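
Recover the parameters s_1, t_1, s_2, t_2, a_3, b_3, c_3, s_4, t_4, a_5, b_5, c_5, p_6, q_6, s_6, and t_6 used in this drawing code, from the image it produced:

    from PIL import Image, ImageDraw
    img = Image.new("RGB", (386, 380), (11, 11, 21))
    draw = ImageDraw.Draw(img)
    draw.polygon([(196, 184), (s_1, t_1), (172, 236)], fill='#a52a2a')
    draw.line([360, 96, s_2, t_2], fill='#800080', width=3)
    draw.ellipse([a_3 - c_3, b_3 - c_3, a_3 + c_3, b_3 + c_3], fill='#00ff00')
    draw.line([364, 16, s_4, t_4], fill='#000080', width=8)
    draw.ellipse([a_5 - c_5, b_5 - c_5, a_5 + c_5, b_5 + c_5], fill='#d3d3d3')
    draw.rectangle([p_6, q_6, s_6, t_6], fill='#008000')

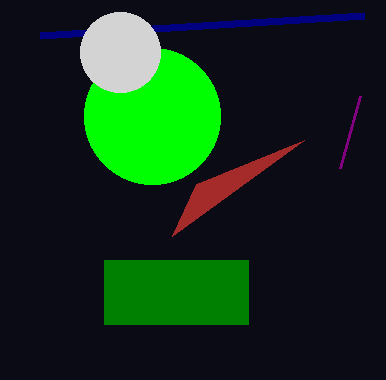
s_1 = 304; t_1 = 140; s_2 = 340; t_2 = 168; a_3 = 152; b_3 = 116; c_3 = 68; s_4 = 40; t_4 = 36; a_5 = 120; b_5 = 52; c_5 = 40; p_6 = 104; q_6 = 260; s_6 = 248; t_6 = 324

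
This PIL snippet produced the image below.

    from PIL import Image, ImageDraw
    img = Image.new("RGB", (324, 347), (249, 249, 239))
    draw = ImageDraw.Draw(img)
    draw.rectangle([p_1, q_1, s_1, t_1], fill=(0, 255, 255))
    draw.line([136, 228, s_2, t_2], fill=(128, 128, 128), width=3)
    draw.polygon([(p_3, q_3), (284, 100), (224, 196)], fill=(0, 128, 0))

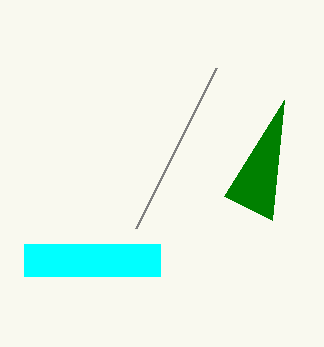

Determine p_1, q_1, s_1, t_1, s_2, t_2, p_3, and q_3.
p_1 = 24, q_1 = 244, s_1 = 160, t_1 = 276, s_2 = 216, t_2 = 68, p_3 = 272, q_3 = 220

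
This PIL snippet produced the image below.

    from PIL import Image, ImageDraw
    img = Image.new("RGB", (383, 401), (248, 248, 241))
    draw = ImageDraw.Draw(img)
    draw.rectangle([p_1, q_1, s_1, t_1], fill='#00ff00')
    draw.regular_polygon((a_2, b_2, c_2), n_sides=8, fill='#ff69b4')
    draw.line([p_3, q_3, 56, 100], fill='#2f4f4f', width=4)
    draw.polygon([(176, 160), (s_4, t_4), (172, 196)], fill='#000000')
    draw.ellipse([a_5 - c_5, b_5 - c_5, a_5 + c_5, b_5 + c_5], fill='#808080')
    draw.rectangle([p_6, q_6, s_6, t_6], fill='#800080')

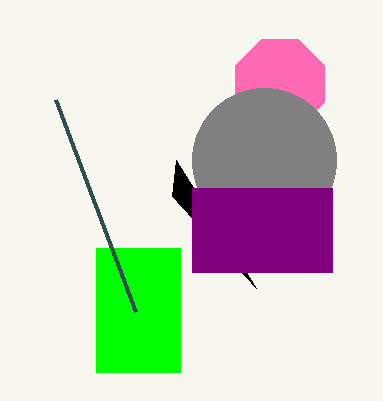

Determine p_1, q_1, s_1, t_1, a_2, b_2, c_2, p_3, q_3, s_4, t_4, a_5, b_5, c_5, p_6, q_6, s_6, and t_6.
p_1 = 96; q_1 = 248; s_1 = 180; t_1 = 372; a_2 = 280; b_2 = 84; c_2 = 48; p_3 = 136; q_3 = 312; s_4 = 256; t_4 = 288; a_5 = 264; b_5 = 160; c_5 = 72; p_6 = 192; q_6 = 188; s_6 = 332; t_6 = 272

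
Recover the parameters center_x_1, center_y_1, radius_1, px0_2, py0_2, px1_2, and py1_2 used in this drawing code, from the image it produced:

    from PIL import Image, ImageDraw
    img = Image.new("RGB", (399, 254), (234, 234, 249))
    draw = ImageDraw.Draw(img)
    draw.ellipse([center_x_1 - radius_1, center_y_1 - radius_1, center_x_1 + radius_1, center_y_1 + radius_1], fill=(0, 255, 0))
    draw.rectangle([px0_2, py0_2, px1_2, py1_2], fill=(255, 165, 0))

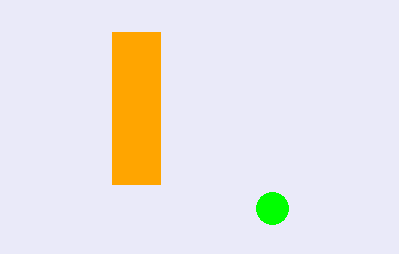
center_x_1 = 272
center_y_1 = 208
radius_1 = 16
px0_2 = 112
py0_2 = 32
px1_2 = 160
py1_2 = 184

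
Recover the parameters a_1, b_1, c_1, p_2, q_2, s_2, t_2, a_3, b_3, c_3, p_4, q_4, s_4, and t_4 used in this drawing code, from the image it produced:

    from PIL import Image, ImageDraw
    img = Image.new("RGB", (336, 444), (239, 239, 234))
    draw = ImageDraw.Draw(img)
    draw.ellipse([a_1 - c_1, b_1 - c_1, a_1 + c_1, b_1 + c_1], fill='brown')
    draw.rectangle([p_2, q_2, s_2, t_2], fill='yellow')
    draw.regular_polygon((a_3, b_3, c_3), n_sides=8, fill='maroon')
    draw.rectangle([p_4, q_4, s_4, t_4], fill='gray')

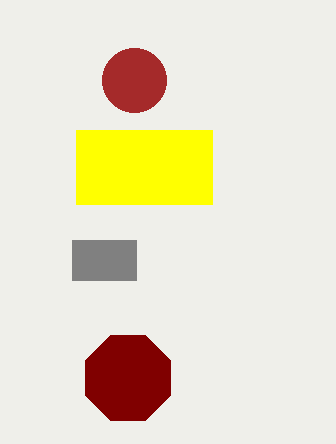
a_1 = 134; b_1 = 80; c_1 = 32; p_2 = 76; q_2 = 130; s_2 = 212; t_2 = 204; a_3 = 128; b_3 = 378; c_3 = 46; p_4 = 72; q_4 = 240; s_4 = 136; t_4 = 280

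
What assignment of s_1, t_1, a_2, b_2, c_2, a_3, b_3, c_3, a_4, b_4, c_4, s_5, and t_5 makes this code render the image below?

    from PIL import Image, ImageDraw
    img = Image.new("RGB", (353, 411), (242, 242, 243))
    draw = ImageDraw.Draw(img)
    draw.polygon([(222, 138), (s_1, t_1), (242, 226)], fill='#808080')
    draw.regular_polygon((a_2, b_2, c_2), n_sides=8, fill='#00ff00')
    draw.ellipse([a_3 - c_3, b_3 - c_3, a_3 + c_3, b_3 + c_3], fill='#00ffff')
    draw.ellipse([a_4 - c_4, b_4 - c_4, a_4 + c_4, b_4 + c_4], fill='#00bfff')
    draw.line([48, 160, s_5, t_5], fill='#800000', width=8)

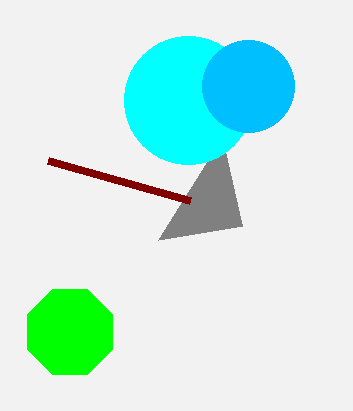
s_1 = 158; t_1 = 240; a_2 = 70; b_2 = 332; c_2 = 46; a_3 = 188; b_3 = 100; c_3 = 64; a_4 = 248; b_4 = 86; c_4 = 46; s_5 = 190; t_5 = 200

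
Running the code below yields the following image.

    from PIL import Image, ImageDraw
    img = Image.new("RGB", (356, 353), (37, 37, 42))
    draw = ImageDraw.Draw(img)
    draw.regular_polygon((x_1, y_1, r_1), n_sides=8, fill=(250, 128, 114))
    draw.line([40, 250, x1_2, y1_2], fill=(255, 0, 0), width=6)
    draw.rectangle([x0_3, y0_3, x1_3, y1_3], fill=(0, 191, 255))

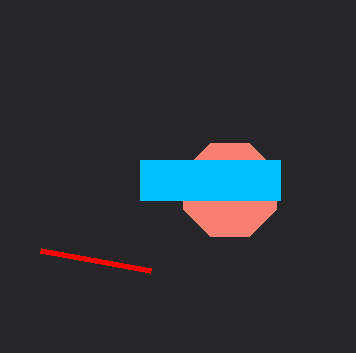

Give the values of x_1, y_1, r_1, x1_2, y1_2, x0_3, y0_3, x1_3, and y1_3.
x_1 = 230, y_1 = 190, r_1 = 50, x1_2 = 150, y1_2 = 270, x0_3 = 140, y0_3 = 160, x1_3 = 280, y1_3 = 200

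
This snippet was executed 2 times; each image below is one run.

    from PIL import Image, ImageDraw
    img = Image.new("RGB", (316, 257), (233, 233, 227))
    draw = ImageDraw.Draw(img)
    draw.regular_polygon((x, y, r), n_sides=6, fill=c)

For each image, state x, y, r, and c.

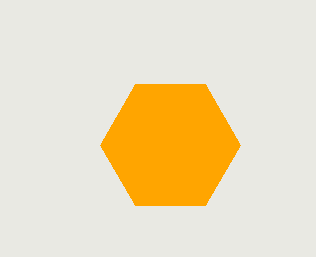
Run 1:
x = 170, y = 145, r = 70, c = 'orange'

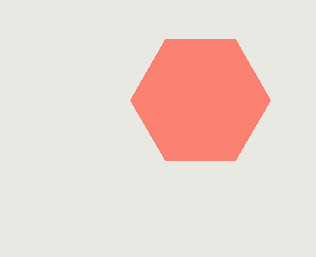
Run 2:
x = 200; y = 100; r = 70; c = 'salmon'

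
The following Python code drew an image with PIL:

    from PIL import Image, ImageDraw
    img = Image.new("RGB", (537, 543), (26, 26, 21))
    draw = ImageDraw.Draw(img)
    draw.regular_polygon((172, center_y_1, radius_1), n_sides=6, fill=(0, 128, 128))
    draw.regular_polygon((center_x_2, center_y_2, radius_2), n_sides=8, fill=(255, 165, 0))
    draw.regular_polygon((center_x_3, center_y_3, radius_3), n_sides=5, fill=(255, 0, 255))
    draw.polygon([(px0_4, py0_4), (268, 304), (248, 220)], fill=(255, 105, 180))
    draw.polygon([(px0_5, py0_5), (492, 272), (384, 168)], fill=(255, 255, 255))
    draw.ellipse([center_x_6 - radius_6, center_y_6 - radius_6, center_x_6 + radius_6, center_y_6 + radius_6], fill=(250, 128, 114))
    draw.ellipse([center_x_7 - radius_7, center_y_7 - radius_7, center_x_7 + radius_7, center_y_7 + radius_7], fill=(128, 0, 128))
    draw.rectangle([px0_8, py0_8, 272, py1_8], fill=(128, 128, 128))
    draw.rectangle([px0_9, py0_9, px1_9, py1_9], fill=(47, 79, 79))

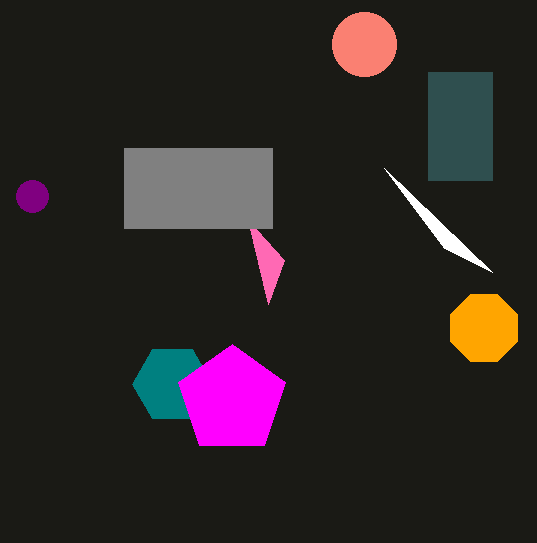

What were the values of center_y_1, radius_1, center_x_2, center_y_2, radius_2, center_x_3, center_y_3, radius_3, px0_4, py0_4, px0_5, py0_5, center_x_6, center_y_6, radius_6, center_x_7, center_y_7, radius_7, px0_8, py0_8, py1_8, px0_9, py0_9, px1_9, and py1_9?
center_y_1 = 384
radius_1 = 40
center_x_2 = 484
center_y_2 = 328
radius_2 = 36
center_x_3 = 232
center_y_3 = 400
radius_3 = 56
px0_4 = 284
py0_4 = 260
px0_5 = 444
py0_5 = 248
center_x_6 = 364
center_y_6 = 44
radius_6 = 32
center_x_7 = 32
center_y_7 = 196
radius_7 = 16
px0_8 = 124
py0_8 = 148
py1_8 = 228
px0_9 = 428
py0_9 = 72
px1_9 = 492
py1_9 = 180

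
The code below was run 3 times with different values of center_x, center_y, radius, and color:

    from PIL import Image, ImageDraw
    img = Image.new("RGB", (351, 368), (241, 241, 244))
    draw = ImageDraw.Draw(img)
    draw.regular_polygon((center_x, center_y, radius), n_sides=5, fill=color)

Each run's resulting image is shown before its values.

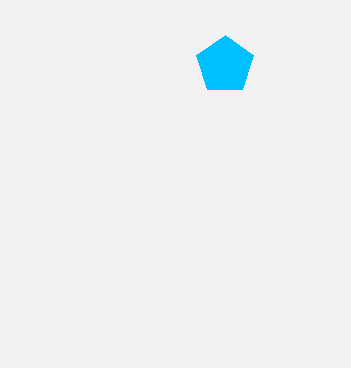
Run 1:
center_x = 225
center_y = 65
radius = 30
color = 'deepskyblue'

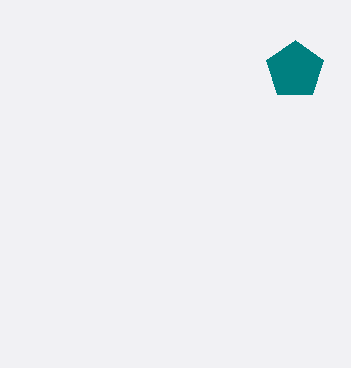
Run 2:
center_x = 295, center_y = 70, radius = 30, color = 'teal'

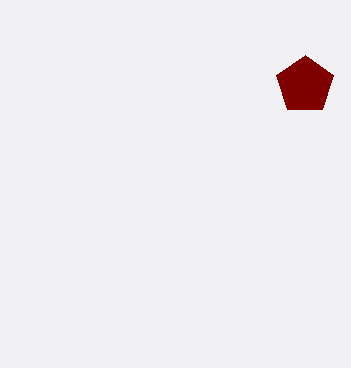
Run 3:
center_x = 305; center_y = 85; radius = 30; color = 'maroon'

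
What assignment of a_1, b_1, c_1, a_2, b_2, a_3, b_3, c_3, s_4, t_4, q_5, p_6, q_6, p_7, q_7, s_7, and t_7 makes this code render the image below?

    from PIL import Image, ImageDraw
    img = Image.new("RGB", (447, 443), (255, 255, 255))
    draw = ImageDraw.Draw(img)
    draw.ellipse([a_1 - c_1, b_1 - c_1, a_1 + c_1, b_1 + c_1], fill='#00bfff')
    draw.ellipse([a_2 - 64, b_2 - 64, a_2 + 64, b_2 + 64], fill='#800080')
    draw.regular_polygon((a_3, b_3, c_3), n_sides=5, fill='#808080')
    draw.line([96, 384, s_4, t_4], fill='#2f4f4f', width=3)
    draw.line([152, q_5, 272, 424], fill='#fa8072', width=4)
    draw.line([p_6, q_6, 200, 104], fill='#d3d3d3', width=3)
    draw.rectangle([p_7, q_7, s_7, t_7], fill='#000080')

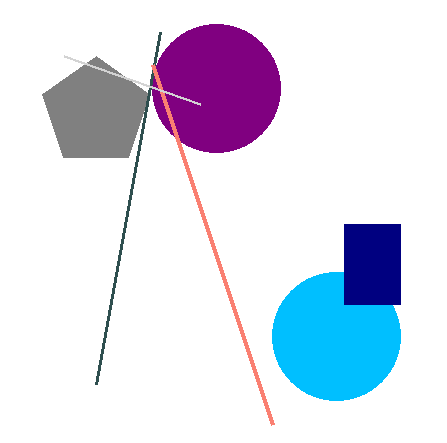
a_1 = 336; b_1 = 336; c_1 = 64; a_2 = 216; b_2 = 88; a_3 = 96; b_3 = 112; c_3 = 56; s_4 = 160; t_4 = 32; q_5 = 64; p_6 = 64; q_6 = 56; p_7 = 344; q_7 = 224; s_7 = 400; t_7 = 304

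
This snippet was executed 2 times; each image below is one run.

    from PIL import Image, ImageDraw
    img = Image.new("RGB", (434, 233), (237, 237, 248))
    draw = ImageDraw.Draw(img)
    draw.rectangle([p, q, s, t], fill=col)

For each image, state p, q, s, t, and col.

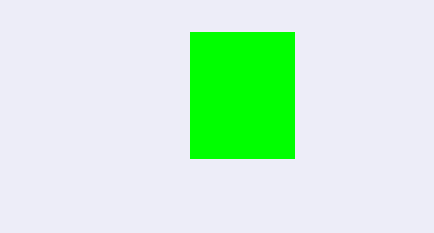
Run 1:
p = 190; q = 32; s = 294; t = 158; col = 'lime'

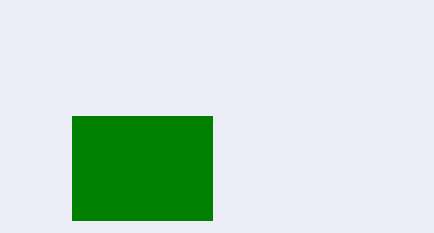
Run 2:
p = 72; q = 116; s = 212; t = 220; col = 'green'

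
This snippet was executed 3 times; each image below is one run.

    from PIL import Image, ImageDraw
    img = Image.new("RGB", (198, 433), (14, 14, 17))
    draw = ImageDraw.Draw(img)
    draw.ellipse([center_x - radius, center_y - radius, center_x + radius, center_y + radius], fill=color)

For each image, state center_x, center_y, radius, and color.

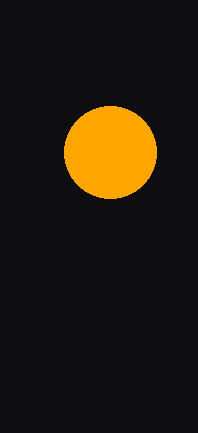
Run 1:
center_x = 110, center_y = 152, radius = 46, color = 'orange'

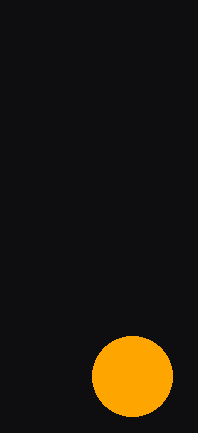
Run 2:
center_x = 132
center_y = 376
radius = 40
color = 'orange'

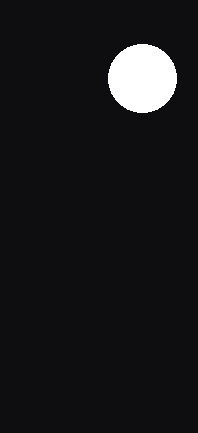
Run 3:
center_x = 142
center_y = 78
radius = 34
color = 'white'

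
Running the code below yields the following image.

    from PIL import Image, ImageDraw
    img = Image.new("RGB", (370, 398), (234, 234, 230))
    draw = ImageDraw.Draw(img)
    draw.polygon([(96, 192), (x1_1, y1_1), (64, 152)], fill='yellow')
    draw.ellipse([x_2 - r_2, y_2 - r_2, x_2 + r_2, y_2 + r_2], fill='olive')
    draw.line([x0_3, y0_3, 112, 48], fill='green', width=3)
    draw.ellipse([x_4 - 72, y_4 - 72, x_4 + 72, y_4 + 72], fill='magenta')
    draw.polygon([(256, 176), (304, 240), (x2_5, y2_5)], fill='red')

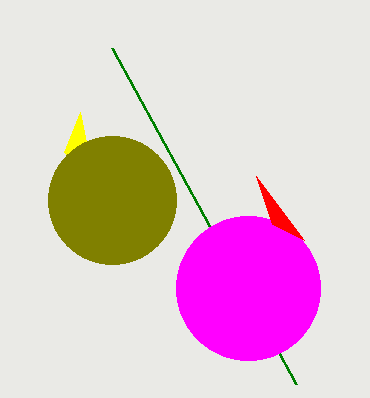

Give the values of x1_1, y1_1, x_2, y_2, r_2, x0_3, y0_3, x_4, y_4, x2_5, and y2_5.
x1_1 = 80
y1_1 = 112
x_2 = 112
y_2 = 200
r_2 = 64
x0_3 = 296
y0_3 = 384
x_4 = 248
y_4 = 288
x2_5 = 272
y2_5 = 224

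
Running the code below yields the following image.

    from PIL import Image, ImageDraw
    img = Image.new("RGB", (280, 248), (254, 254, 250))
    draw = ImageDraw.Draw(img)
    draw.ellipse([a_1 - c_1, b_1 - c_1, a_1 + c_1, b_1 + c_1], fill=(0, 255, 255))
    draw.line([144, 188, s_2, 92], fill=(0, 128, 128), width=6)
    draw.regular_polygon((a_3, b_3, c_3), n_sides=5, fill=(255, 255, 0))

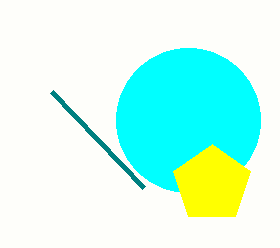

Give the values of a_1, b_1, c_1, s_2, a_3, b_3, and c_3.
a_1 = 188; b_1 = 120; c_1 = 72; s_2 = 52; a_3 = 212; b_3 = 184; c_3 = 40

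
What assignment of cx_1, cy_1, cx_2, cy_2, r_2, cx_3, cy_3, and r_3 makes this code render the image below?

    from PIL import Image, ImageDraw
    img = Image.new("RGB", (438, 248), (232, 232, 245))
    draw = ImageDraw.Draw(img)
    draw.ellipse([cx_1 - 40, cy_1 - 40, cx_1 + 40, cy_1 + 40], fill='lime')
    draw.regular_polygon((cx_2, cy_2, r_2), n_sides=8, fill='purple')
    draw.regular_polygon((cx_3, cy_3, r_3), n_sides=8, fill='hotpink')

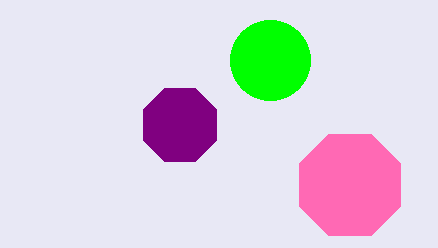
cx_1 = 270
cy_1 = 60
cx_2 = 180
cy_2 = 125
r_2 = 40
cx_3 = 350
cy_3 = 185
r_3 = 55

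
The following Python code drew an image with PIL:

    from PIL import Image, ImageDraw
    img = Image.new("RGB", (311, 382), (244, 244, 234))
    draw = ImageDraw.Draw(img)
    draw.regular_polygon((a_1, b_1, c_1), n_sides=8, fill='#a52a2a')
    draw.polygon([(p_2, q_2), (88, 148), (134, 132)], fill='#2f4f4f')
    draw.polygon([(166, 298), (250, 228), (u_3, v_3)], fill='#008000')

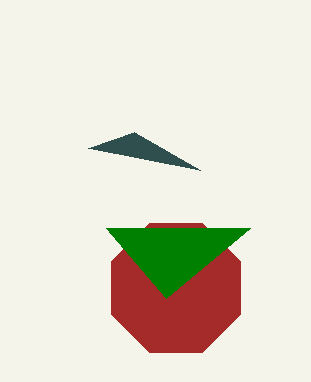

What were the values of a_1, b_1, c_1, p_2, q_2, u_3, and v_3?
a_1 = 176
b_1 = 288
c_1 = 70
p_2 = 200
q_2 = 170
u_3 = 106
v_3 = 228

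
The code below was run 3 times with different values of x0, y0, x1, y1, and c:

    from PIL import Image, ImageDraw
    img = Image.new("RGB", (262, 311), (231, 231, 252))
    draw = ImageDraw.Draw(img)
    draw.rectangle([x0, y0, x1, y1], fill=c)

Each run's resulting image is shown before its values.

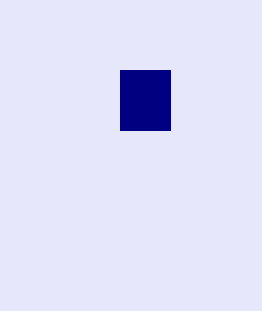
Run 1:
x0 = 120, y0 = 70, x1 = 170, y1 = 130, c = 'navy'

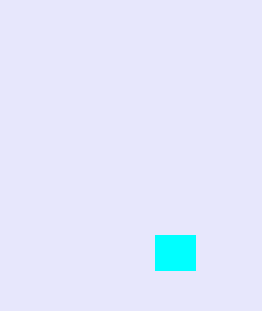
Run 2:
x0 = 155, y0 = 235, x1 = 195, y1 = 270, c = 'cyan'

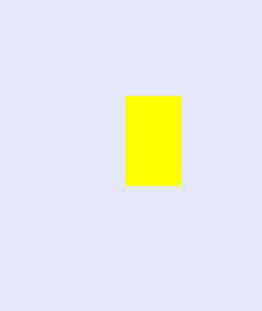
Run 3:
x0 = 125; y0 = 95; x1 = 180; y1 = 185; c = 'yellow'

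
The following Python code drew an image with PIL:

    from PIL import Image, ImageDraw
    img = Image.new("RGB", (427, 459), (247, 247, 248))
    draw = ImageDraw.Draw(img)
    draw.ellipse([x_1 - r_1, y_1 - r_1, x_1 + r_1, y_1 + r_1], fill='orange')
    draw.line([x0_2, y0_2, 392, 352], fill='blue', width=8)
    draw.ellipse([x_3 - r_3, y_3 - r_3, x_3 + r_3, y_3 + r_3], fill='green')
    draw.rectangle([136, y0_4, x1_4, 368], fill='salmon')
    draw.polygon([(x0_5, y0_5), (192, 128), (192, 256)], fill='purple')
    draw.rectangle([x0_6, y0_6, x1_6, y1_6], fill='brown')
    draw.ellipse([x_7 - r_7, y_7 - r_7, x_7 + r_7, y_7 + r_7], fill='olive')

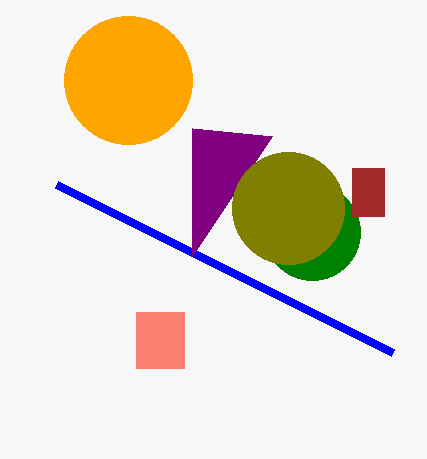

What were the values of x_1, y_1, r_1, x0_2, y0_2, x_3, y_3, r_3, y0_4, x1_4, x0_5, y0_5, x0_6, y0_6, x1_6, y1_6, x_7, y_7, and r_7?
x_1 = 128, y_1 = 80, r_1 = 64, x0_2 = 56, y0_2 = 184, x_3 = 312, y_3 = 232, r_3 = 48, y0_4 = 312, x1_4 = 184, x0_5 = 272, y0_5 = 136, x0_6 = 352, y0_6 = 168, x1_6 = 384, y1_6 = 216, x_7 = 288, y_7 = 208, r_7 = 56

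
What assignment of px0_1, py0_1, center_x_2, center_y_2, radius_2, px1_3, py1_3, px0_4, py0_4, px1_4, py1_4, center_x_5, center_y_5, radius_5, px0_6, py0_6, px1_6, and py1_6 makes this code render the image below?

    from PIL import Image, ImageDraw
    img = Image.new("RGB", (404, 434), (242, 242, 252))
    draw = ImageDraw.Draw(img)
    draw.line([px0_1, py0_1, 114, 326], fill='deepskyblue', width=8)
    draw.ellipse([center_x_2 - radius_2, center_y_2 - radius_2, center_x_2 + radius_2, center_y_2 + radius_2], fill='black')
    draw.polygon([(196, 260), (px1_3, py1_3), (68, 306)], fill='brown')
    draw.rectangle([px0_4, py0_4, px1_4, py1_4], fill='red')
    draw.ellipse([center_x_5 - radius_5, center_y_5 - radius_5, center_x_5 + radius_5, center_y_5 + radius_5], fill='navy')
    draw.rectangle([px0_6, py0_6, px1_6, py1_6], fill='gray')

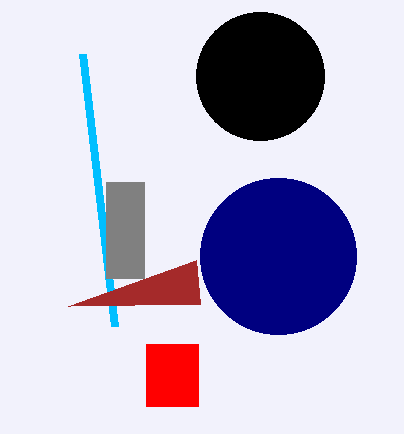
px0_1 = 82; py0_1 = 54; center_x_2 = 260; center_y_2 = 76; radius_2 = 64; px1_3 = 200; py1_3 = 304; px0_4 = 146; py0_4 = 344; px1_4 = 198; py1_4 = 406; center_x_5 = 278; center_y_5 = 256; radius_5 = 78; px0_6 = 106; py0_6 = 182; px1_6 = 144; py1_6 = 278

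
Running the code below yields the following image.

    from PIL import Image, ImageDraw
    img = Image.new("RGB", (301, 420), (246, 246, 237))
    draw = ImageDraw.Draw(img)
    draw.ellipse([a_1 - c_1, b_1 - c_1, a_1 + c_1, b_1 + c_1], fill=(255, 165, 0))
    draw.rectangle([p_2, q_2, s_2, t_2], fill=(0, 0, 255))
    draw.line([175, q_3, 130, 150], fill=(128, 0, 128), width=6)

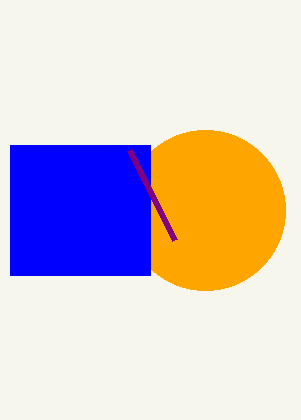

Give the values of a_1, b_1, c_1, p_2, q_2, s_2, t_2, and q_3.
a_1 = 205, b_1 = 210, c_1 = 80, p_2 = 10, q_2 = 145, s_2 = 150, t_2 = 275, q_3 = 240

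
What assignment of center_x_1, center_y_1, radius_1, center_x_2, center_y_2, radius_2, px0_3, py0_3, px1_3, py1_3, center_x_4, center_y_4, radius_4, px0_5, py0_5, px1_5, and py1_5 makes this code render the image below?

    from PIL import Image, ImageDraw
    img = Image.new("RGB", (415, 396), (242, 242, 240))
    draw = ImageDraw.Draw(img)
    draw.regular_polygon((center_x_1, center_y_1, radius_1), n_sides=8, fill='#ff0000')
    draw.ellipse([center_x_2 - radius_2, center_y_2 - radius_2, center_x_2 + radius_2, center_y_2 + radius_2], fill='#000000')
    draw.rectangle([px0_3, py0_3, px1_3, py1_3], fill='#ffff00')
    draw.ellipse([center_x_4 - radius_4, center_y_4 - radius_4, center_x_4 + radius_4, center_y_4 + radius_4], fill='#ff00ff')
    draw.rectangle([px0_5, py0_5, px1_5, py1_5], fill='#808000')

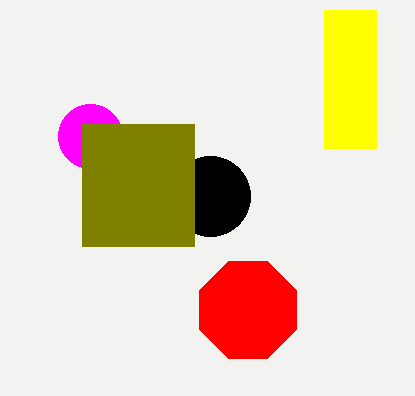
center_x_1 = 248; center_y_1 = 310; radius_1 = 52; center_x_2 = 210; center_y_2 = 196; radius_2 = 40; px0_3 = 324; py0_3 = 10; px1_3 = 376; py1_3 = 148; center_x_4 = 90; center_y_4 = 136; radius_4 = 32; px0_5 = 82; py0_5 = 124; px1_5 = 194; py1_5 = 246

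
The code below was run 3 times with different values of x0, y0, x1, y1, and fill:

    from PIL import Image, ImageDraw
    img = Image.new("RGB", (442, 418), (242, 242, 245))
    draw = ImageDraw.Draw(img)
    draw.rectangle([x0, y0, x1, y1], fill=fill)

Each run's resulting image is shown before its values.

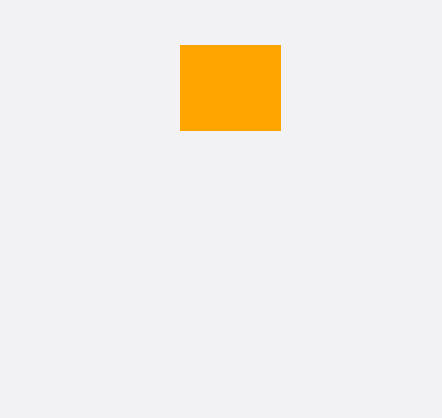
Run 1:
x0 = 180, y0 = 45, x1 = 280, y1 = 130, fill = 'orange'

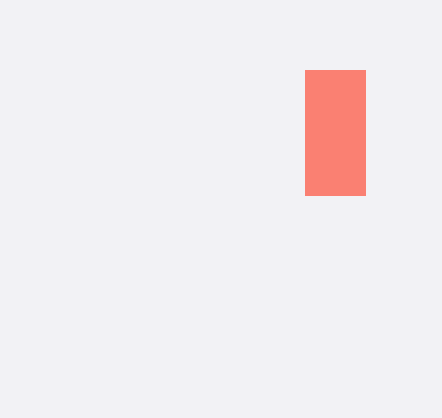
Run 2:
x0 = 305, y0 = 70, x1 = 365, y1 = 195, fill = 'salmon'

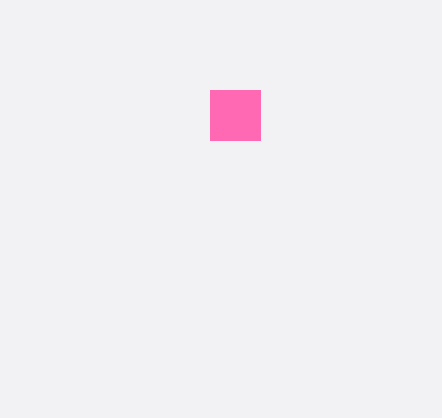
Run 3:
x0 = 210; y0 = 90; x1 = 260; y1 = 140; fill = 'hotpink'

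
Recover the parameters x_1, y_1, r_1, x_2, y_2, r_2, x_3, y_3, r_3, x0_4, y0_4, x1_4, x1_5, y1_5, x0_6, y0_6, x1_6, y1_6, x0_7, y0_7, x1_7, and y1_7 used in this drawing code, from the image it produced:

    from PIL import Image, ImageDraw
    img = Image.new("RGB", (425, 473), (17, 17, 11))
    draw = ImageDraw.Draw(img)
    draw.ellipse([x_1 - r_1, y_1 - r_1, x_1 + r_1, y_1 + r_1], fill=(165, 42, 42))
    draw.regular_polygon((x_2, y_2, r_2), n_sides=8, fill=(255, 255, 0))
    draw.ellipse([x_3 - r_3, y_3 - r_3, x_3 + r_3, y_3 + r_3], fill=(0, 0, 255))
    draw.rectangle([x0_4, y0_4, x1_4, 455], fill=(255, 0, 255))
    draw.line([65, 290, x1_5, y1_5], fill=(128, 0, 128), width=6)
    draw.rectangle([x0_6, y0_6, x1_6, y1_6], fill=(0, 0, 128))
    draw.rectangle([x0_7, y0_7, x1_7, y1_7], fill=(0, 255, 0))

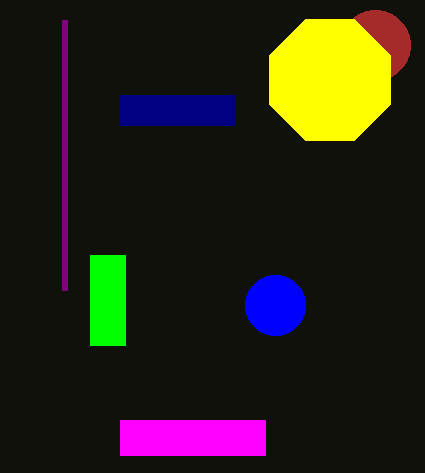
x_1 = 375; y_1 = 45; r_1 = 35; x_2 = 330; y_2 = 80; r_2 = 65; x_3 = 275; y_3 = 305; r_3 = 30; x0_4 = 120; y0_4 = 420; x1_4 = 265; x1_5 = 65; y1_5 = 20; x0_6 = 120; y0_6 = 95; x1_6 = 235; y1_6 = 125; x0_7 = 90; y0_7 = 255; x1_7 = 125; y1_7 = 345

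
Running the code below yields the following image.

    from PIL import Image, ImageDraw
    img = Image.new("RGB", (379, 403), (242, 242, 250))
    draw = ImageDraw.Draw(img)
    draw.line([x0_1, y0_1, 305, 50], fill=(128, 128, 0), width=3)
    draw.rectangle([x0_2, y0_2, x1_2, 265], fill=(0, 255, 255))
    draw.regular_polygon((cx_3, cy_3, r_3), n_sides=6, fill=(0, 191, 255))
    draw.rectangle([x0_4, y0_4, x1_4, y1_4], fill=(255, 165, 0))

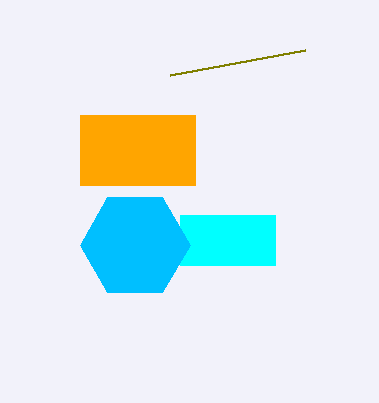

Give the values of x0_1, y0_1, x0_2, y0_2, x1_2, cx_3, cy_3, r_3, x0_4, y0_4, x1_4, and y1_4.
x0_1 = 170; y0_1 = 75; x0_2 = 180; y0_2 = 215; x1_2 = 275; cx_3 = 135; cy_3 = 245; r_3 = 55; x0_4 = 80; y0_4 = 115; x1_4 = 195; y1_4 = 185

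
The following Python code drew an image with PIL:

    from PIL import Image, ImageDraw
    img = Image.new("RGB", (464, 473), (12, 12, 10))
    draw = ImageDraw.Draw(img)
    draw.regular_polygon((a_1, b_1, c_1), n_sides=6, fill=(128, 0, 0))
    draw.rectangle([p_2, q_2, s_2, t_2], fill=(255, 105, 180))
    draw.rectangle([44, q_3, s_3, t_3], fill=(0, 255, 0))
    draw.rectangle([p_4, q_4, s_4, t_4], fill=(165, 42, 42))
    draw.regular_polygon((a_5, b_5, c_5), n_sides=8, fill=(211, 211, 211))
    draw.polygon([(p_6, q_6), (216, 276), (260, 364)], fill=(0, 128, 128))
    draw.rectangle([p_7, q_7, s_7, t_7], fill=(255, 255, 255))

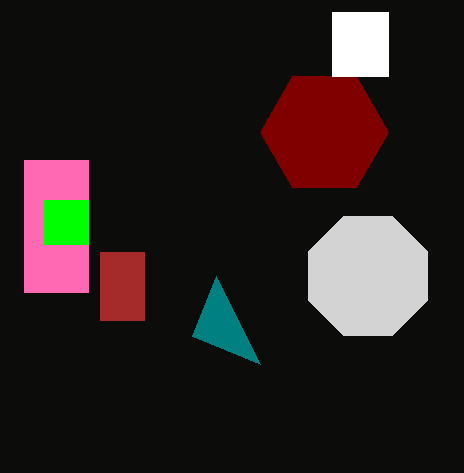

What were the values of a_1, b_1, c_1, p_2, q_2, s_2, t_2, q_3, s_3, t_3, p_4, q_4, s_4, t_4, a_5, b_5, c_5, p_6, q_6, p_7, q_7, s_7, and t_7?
a_1 = 324; b_1 = 132; c_1 = 64; p_2 = 24; q_2 = 160; s_2 = 88; t_2 = 292; q_3 = 200; s_3 = 88; t_3 = 244; p_4 = 100; q_4 = 252; s_4 = 144; t_4 = 320; a_5 = 368; b_5 = 276; c_5 = 64; p_6 = 192; q_6 = 336; p_7 = 332; q_7 = 12; s_7 = 388; t_7 = 76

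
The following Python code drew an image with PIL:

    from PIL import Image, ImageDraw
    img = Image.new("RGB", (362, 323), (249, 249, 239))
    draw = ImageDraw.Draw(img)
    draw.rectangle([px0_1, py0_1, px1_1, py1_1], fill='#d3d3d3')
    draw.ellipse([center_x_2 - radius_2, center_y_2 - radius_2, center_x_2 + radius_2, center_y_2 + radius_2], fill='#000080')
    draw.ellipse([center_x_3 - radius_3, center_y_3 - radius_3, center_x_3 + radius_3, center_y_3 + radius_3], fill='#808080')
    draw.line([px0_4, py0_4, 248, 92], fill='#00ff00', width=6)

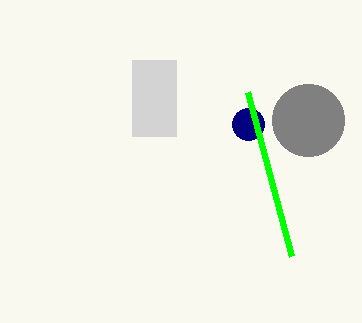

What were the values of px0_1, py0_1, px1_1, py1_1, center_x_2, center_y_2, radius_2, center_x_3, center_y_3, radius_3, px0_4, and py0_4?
px0_1 = 132, py0_1 = 60, px1_1 = 176, py1_1 = 136, center_x_2 = 248, center_y_2 = 124, radius_2 = 16, center_x_3 = 308, center_y_3 = 120, radius_3 = 36, px0_4 = 292, py0_4 = 256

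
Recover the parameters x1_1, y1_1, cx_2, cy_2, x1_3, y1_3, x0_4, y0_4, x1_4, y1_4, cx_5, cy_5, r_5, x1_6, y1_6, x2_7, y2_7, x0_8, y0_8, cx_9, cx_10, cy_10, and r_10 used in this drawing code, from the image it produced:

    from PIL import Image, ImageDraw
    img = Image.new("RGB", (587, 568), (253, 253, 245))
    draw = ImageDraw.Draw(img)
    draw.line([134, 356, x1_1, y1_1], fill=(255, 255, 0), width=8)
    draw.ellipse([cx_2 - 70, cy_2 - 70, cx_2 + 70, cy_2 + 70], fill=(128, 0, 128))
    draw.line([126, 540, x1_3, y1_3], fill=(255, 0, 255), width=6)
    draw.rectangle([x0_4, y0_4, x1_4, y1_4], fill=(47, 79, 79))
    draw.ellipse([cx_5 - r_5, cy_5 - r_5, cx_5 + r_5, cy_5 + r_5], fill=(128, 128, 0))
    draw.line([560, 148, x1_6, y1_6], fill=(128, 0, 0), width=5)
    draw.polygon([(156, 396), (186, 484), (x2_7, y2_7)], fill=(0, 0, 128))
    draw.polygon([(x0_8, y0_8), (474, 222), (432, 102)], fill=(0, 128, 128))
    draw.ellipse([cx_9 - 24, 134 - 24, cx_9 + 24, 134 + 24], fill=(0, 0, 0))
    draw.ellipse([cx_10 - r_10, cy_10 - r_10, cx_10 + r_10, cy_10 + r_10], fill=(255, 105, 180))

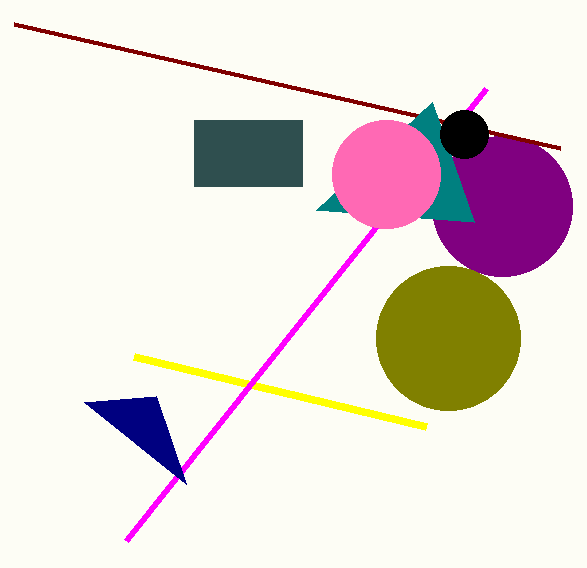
x1_1 = 426
y1_1 = 426
cx_2 = 502
cy_2 = 206
x1_3 = 486
y1_3 = 88
x0_4 = 194
y0_4 = 120
x1_4 = 302
y1_4 = 186
cx_5 = 448
cy_5 = 338
r_5 = 72
x1_6 = 14
y1_6 = 24
x2_7 = 84
y2_7 = 402
x0_8 = 316
y0_8 = 210
cx_9 = 464
cx_10 = 386
cy_10 = 174
r_10 = 54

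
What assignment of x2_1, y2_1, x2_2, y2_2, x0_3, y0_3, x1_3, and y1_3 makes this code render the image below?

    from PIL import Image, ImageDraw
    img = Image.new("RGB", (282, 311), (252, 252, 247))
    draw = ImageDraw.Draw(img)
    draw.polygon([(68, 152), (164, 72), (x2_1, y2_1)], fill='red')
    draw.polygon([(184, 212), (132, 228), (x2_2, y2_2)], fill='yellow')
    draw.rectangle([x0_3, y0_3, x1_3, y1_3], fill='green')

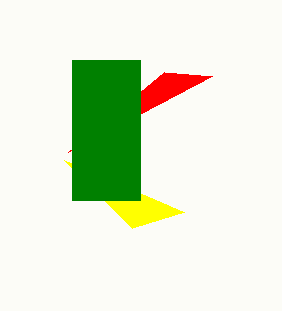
x2_1 = 212, y2_1 = 76, x2_2 = 64, y2_2 = 160, x0_3 = 72, y0_3 = 60, x1_3 = 140, y1_3 = 200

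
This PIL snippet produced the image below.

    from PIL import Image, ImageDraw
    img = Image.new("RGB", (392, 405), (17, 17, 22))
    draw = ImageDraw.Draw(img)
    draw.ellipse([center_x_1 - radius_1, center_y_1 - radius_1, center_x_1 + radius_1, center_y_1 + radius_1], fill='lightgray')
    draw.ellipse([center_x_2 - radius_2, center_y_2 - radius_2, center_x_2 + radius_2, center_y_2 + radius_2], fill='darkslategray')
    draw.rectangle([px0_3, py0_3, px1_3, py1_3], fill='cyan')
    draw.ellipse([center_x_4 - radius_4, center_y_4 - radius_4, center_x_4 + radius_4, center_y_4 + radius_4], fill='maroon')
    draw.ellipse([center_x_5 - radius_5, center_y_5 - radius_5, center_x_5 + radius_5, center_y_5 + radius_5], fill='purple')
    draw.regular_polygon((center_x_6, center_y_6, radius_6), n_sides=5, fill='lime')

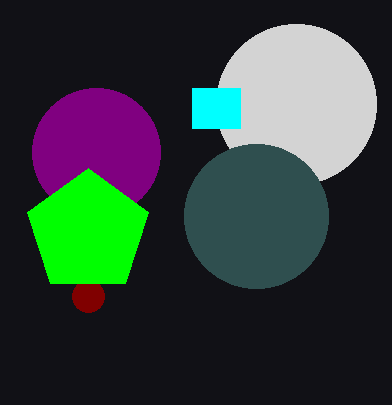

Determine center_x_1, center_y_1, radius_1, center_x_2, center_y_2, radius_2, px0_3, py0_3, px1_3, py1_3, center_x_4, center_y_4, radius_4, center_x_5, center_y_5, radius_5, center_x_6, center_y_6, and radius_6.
center_x_1 = 296; center_y_1 = 104; radius_1 = 80; center_x_2 = 256; center_y_2 = 216; radius_2 = 72; px0_3 = 192; py0_3 = 88; px1_3 = 240; py1_3 = 128; center_x_4 = 88; center_y_4 = 296; radius_4 = 16; center_x_5 = 96; center_y_5 = 152; radius_5 = 64; center_x_6 = 88; center_y_6 = 232; radius_6 = 64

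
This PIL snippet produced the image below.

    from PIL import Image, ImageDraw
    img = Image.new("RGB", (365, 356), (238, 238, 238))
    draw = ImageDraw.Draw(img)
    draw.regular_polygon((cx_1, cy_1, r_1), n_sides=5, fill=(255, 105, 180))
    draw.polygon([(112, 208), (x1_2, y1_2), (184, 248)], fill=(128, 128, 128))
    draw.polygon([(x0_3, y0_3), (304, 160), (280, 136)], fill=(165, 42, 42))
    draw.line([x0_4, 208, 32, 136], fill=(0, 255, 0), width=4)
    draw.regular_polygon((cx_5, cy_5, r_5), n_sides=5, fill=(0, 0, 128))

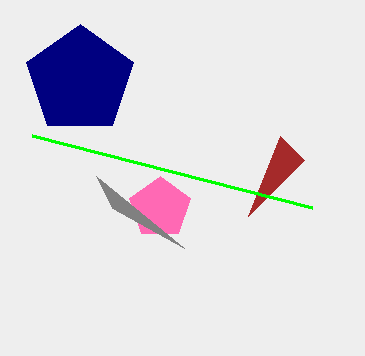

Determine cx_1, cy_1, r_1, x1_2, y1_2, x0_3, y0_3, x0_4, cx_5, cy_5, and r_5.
cx_1 = 160; cy_1 = 208; r_1 = 32; x1_2 = 96; y1_2 = 176; x0_3 = 248; y0_3 = 216; x0_4 = 312; cx_5 = 80; cy_5 = 80; r_5 = 56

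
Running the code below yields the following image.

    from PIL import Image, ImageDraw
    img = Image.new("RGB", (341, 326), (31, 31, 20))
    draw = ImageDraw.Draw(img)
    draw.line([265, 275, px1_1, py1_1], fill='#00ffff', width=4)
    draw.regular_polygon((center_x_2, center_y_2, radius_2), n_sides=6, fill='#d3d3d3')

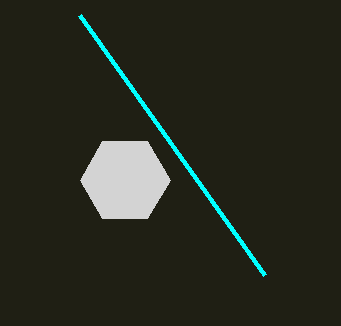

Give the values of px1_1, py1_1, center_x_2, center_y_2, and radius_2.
px1_1 = 80, py1_1 = 15, center_x_2 = 125, center_y_2 = 180, radius_2 = 45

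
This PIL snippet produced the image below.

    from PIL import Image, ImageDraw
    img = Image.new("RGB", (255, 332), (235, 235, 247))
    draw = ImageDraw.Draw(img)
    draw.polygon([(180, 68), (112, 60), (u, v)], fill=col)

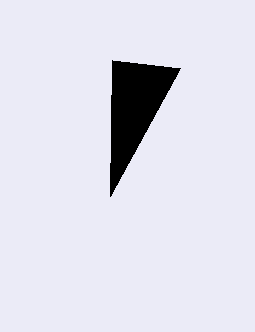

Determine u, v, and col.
u = 110, v = 196, col = 'black'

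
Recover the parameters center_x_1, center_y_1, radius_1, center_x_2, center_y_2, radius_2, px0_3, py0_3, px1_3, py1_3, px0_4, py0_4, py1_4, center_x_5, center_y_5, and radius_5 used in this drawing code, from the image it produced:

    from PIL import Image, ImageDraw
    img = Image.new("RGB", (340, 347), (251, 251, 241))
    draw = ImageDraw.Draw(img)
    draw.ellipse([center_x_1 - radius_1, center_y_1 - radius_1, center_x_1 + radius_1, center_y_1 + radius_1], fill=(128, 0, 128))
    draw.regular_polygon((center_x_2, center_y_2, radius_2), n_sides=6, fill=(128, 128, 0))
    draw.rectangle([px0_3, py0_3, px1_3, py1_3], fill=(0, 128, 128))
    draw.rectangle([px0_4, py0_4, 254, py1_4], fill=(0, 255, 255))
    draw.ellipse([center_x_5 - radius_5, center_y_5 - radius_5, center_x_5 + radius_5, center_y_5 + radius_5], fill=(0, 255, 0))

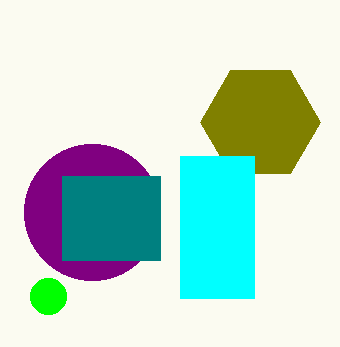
center_x_1 = 92; center_y_1 = 212; radius_1 = 68; center_x_2 = 260; center_y_2 = 122; radius_2 = 60; px0_3 = 62; py0_3 = 176; px1_3 = 160; py1_3 = 260; px0_4 = 180; py0_4 = 156; py1_4 = 298; center_x_5 = 48; center_y_5 = 296; radius_5 = 18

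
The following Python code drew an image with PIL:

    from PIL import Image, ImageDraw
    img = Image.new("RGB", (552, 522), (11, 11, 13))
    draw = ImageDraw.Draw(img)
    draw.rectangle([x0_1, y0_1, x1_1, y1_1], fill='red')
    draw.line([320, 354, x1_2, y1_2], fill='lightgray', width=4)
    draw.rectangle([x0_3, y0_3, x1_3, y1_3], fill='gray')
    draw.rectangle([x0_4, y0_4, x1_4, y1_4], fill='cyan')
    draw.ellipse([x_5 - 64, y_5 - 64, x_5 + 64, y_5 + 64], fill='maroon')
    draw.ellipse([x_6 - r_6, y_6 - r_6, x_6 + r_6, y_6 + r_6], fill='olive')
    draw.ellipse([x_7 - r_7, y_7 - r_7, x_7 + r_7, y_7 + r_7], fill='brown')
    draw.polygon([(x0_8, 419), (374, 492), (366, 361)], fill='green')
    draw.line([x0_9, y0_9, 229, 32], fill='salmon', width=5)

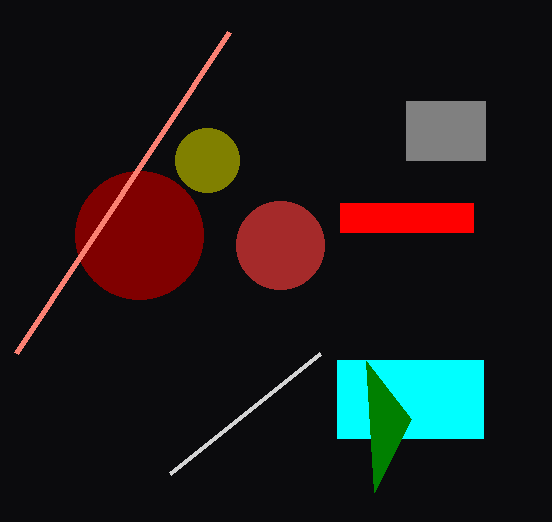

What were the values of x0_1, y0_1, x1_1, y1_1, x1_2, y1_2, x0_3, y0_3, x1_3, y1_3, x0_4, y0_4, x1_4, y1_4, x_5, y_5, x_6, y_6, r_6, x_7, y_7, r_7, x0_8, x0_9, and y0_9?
x0_1 = 340; y0_1 = 203; x1_1 = 473; y1_1 = 232; x1_2 = 170; y1_2 = 474; x0_3 = 406; y0_3 = 101; x1_3 = 485; y1_3 = 160; x0_4 = 337; y0_4 = 360; x1_4 = 483; y1_4 = 438; x_5 = 139; y_5 = 235; x_6 = 207; y_6 = 160; r_6 = 32; x_7 = 280; y_7 = 245; r_7 = 44; x0_8 = 411; x0_9 = 16; y0_9 = 353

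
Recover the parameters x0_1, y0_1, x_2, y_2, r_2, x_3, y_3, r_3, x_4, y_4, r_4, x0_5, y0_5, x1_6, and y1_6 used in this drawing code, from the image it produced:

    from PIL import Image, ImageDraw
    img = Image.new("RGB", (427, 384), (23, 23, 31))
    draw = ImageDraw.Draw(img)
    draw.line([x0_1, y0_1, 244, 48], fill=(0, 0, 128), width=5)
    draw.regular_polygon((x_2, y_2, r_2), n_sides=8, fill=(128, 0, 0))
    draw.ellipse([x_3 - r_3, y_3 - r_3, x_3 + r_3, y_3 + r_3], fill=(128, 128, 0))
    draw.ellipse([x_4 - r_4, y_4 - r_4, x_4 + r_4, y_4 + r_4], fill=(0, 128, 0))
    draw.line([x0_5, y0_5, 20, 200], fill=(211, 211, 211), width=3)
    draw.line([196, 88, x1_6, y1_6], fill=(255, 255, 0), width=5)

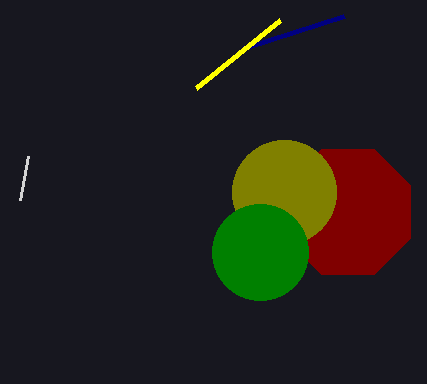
x0_1 = 344; y0_1 = 16; x_2 = 348; y_2 = 212; r_2 = 68; x_3 = 284; y_3 = 192; r_3 = 52; x_4 = 260; y_4 = 252; r_4 = 48; x0_5 = 28; y0_5 = 156; x1_6 = 280; y1_6 = 20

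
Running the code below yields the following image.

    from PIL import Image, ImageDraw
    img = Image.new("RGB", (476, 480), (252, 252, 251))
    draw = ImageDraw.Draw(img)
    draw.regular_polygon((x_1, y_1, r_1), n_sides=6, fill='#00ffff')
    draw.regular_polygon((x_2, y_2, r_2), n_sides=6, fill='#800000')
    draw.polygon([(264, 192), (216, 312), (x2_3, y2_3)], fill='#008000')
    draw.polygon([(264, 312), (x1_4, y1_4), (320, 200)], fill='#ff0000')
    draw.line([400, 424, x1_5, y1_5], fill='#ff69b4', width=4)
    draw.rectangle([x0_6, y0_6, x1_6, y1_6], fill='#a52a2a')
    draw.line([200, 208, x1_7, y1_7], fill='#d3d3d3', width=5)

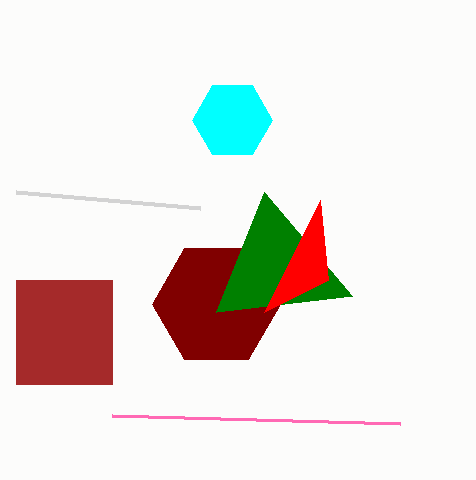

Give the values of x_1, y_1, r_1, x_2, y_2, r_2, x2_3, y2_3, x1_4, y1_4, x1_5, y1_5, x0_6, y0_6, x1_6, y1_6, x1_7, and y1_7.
x_1 = 232; y_1 = 120; r_1 = 40; x_2 = 216; y_2 = 304; r_2 = 64; x2_3 = 352; y2_3 = 296; x1_4 = 328; y1_4 = 280; x1_5 = 112; y1_5 = 416; x0_6 = 16; y0_6 = 280; x1_6 = 112; y1_6 = 384; x1_7 = 16; y1_7 = 192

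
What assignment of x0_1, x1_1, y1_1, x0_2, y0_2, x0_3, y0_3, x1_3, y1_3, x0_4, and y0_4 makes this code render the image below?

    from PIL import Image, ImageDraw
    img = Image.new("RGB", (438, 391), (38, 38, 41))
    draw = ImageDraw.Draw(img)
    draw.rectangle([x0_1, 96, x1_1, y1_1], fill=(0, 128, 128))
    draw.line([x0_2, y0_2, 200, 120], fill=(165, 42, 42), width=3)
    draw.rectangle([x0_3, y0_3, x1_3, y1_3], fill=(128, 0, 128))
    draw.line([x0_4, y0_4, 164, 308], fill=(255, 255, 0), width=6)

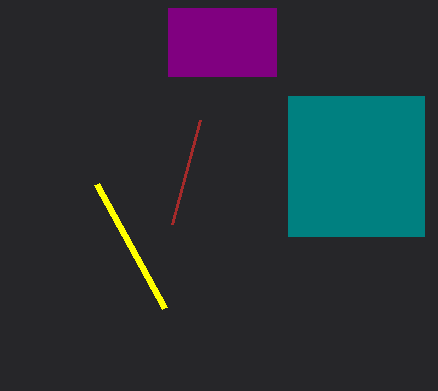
x0_1 = 288
x1_1 = 424
y1_1 = 236
x0_2 = 172
y0_2 = 224
x0_3 = 168
y0_3 = 8
x1_3 = 276
y1_3 = 76
x0_4 = 96
y0_4 = 184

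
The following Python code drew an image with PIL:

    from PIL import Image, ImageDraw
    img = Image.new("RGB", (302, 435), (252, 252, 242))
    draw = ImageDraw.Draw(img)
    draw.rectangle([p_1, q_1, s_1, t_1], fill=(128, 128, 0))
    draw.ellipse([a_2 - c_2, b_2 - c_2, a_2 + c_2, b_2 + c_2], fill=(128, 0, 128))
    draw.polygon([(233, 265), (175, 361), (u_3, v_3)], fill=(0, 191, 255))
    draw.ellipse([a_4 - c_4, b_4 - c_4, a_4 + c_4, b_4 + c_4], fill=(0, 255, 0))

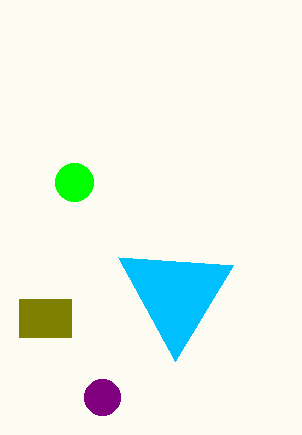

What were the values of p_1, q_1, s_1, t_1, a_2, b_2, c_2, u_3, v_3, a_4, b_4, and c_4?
p_1 = 19
q_1 = 299
s_1 = 71
t_1 = 337
a_2 = 102
b_2 = 397
c_2 = 18
u_3 = 118
v_3 = 257
a_4 = 74
b_4 = 182
c_4 = 19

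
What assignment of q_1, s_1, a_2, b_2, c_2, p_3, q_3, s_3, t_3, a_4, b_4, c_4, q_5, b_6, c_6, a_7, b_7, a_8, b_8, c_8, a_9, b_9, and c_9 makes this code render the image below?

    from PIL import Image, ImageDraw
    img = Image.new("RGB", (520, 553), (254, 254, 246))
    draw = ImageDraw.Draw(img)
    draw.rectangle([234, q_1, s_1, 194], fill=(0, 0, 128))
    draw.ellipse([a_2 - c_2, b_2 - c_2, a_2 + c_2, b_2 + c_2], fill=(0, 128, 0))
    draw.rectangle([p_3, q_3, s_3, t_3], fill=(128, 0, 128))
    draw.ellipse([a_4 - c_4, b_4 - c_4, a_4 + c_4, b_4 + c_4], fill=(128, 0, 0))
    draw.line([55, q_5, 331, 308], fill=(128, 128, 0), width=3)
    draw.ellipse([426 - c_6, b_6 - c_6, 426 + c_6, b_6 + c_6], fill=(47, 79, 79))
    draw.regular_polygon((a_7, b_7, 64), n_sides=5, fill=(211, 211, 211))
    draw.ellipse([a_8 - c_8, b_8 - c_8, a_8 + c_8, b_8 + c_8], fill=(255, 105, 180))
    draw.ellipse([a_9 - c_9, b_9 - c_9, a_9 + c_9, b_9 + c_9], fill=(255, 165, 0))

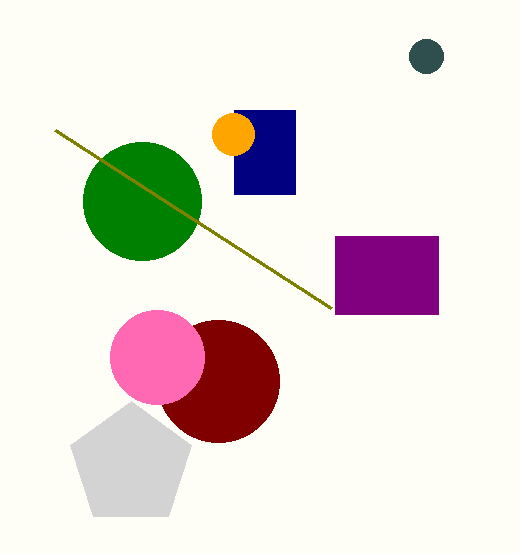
q_1 = 110; s_1 = 295; a_2 = 142; b_2 = 201; c_2 = 59; p_3 = 335; q_3 = 236; s_3 = 438; t_3 = 314; a_4 = 218; b_4 = 381; c_4 = 61; q_5 = 130; b_6 = 56; c_6 = 17; a_7 = 131; b_7 = 465; a_8 = 157; b_8 = 357; c_8 = 47; a_9 = 233; b_9 = 134; c_9 = 21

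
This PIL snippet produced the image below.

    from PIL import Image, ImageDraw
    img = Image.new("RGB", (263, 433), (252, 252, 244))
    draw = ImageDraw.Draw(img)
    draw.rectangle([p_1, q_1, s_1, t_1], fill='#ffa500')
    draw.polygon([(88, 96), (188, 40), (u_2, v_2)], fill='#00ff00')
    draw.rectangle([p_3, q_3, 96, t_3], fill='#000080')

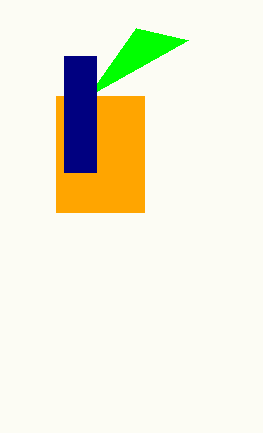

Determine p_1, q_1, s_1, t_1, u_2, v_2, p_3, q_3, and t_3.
p_1 = 56; q_1 = 96; s_1 = 144; t_1 = 212; u_2 = 136; v_2 = 28; p_3 = 64; q_3 = 56; t_3 = 172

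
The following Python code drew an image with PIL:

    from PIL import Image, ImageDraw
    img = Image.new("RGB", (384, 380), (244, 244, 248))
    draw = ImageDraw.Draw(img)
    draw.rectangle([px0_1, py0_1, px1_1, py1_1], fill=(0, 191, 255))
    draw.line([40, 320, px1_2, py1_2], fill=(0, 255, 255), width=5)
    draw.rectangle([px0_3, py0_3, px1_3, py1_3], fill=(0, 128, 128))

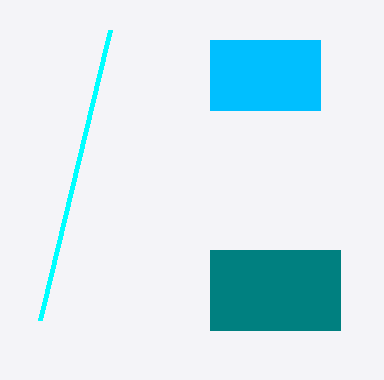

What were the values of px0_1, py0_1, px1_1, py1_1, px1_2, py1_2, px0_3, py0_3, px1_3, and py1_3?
px0_1 = 210
py0_1 = 40
px1_1 = 320
py1_1 = 110
px1_2 = 110
py1_2 = 30
px0_3 = 210
py0_3 = 250
px1_3 = 340
py1_3 = 330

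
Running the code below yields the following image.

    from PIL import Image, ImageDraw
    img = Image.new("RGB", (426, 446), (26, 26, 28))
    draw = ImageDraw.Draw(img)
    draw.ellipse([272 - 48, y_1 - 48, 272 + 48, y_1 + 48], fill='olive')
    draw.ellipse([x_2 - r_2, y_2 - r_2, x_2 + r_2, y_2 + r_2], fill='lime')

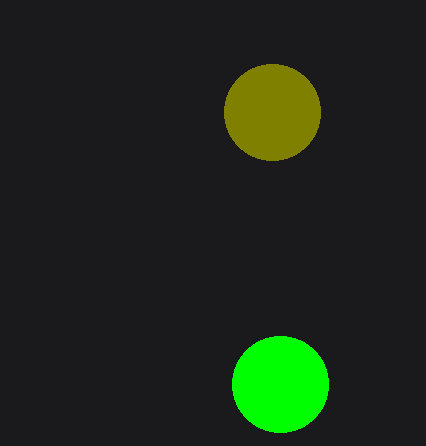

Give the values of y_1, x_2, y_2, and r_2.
y_1 = 112; x_2 = 280; y_2 = 384; r_2 = 48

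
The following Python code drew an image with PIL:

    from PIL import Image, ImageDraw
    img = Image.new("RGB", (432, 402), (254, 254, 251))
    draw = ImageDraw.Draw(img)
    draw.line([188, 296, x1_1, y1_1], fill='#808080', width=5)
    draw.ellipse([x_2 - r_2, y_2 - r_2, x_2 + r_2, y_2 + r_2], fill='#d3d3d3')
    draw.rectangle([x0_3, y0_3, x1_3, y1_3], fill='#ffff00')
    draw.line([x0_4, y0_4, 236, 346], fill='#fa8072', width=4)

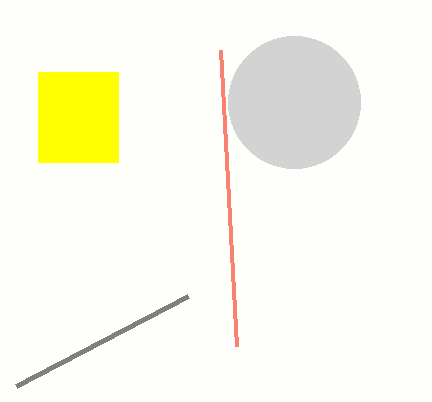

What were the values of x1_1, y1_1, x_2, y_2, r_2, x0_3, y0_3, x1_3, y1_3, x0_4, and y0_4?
x1_1 = 16; y1_1 = 386; x_2 = 294; y_2 = 102; r_2 = 66; x0_3 = 38; y0_3 = 72; x1_3 = 118; y1_3 = 162; x0_4 = 220; y0_4 = 50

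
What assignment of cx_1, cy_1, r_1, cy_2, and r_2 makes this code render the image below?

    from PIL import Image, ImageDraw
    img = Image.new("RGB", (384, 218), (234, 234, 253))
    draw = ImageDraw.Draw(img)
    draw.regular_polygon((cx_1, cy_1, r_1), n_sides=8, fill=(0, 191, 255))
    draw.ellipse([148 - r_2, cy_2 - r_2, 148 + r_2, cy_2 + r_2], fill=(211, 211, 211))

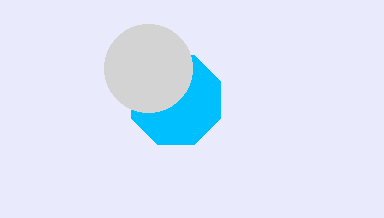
cx_1 = 176, cy_1 = 100, r_1 = 48, cy_2 = 68, r_2 = 44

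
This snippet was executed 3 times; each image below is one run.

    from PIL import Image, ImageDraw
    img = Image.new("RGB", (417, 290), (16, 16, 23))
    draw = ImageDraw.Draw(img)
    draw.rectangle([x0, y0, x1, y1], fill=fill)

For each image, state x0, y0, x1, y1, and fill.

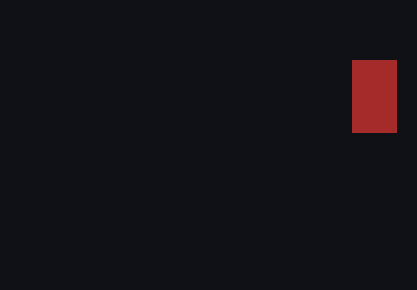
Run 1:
x0 = 352
y0 = 60
x1 = 396
y1 = 132
fill = 'brown'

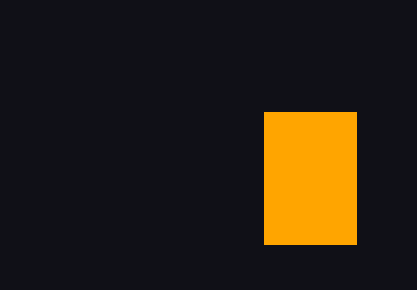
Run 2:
x0 = 264, y0 = 112, x1 = 356, y1 = 244, fill = 'orange'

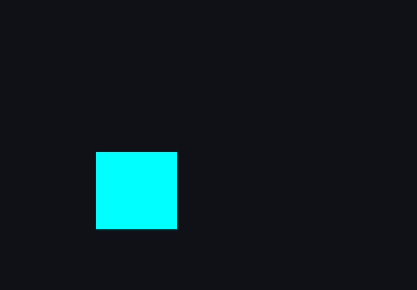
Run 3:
x0 = 96; y0 = 152; x1 = 176; y1 = 228; fill = 'cyan'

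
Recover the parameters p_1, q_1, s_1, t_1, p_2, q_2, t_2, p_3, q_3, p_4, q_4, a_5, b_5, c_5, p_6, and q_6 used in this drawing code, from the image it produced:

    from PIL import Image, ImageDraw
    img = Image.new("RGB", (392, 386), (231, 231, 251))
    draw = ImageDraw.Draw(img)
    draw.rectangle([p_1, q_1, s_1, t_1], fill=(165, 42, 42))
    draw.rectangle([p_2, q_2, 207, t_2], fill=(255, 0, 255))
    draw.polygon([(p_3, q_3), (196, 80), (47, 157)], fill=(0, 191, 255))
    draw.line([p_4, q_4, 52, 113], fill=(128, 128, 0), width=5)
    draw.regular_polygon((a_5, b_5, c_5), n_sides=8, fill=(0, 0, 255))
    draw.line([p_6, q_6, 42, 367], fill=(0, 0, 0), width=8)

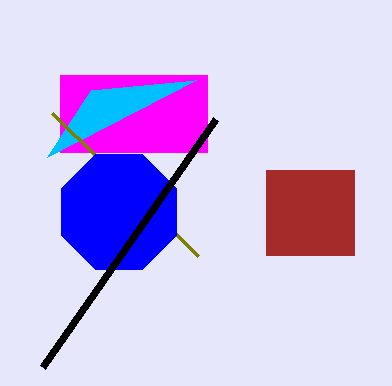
p_1 = 266, q_1 = 170, s_1 = 354, t_1 = 255, p_2 = 60, q_2 = 75, t_2 = 152, p_3 = 91, q_3 = 90, p_4 = 198, q_4 = 256, a_5 = 119, b_5 = 212, c_5 = 62, p_6 = 215, q_6 = 119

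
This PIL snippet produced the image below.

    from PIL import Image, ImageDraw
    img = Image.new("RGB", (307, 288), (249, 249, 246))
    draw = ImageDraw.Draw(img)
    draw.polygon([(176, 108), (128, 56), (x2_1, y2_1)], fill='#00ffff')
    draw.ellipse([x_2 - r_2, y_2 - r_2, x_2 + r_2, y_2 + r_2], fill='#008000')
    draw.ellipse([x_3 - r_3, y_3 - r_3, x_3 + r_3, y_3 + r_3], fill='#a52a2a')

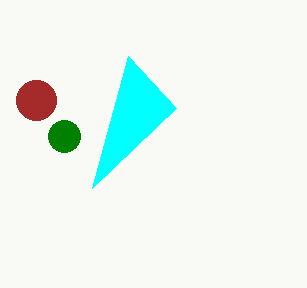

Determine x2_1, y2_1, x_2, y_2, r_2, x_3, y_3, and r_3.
x2_1 = 92, y2_1 = 188, x_2 = 64, y_2 = 136, r_2 = 16, x_3 = 36, y_3 = 100, r_3 = 20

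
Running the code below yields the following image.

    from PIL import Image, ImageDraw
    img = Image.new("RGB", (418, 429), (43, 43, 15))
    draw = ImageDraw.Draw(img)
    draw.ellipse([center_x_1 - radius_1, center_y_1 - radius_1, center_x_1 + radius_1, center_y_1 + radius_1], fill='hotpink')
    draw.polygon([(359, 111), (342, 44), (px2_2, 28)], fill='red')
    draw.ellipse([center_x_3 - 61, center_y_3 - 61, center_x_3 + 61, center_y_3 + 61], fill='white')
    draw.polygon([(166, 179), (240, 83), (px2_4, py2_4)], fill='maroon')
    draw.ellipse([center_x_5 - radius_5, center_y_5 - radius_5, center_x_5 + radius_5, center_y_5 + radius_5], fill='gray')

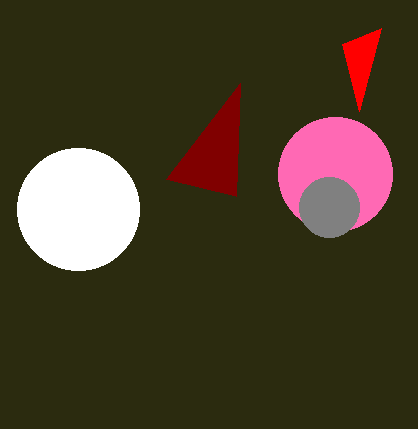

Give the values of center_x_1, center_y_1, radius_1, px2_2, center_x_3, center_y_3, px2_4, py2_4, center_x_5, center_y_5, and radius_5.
center_x_1 = 335, center_y_1 = 174, radius_1 = 57, px2_2 = 381, center_x_3 = 78, center_y_3 = 209, px2_4 = 236, py2_4 = 196, center_x_5 = 329, center_y_5 = 207, radius_5 = 30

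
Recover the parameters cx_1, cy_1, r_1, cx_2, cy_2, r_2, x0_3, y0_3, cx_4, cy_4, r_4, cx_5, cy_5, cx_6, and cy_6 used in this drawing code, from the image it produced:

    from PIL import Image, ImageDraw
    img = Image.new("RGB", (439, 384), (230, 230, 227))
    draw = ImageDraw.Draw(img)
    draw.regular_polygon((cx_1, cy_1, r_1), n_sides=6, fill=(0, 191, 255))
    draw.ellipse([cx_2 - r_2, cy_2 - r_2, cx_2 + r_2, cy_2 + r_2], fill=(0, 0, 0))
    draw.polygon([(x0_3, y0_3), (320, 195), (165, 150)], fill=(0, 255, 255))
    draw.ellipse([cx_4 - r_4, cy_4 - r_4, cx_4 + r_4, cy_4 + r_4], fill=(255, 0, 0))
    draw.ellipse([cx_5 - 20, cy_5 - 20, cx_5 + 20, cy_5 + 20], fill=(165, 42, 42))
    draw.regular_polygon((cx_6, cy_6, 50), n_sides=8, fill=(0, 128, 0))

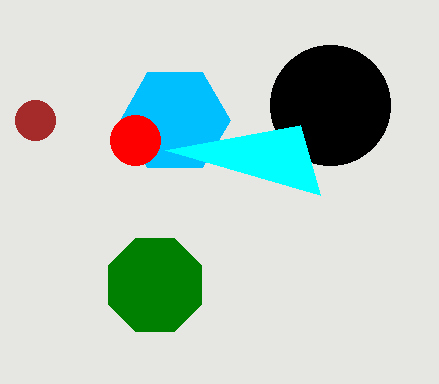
cx_1 = 175; cy_1 = 120; r_1 = 55; cx_2 = 330; cy_2 = 105; r_2 = 60; x0_3 = 300; y0_3 = 125; cx_4 = 135; cy_4 = 140; r_4 = 25; cx_5 = 35; cy_5 = 120; cx_6 = 155; cy_6 = 285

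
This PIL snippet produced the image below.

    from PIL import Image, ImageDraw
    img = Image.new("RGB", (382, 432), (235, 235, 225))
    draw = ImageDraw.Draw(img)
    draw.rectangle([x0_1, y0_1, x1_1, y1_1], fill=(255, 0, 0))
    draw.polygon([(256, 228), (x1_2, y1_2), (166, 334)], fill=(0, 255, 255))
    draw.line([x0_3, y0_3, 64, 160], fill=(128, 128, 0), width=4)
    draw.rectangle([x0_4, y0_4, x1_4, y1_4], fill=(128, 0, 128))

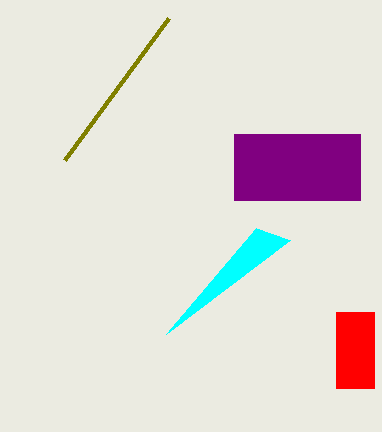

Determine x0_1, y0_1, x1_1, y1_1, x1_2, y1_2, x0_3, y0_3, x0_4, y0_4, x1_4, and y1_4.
x0_1 = 336; y0_1 = 312; x1_1 = 374; y1_1 = 388; x1_2 = 290; y1_2 = 240; x0_3 = 168; y0_3 = 18; x0_4 = 234; y0_4 = 134; x1_4 = 360; y1_4 = 200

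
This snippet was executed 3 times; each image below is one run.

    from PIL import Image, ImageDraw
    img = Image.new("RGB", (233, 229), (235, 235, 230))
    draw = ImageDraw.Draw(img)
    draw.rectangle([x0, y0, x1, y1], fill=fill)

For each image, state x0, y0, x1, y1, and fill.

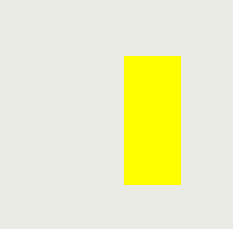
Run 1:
x0 = 124, y0 = 56, x1 = 180, y1 = 184, fill = 'yellow'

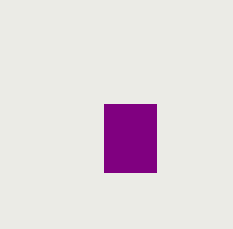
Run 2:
x0 = 104
y0 = 104
x1 = 156
y1 = 172
fill = 'purple'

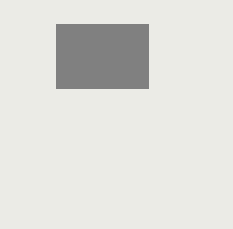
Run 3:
x0 = 56, y0 = 24, x1 = 148, y1 = 88, fill = 'gray'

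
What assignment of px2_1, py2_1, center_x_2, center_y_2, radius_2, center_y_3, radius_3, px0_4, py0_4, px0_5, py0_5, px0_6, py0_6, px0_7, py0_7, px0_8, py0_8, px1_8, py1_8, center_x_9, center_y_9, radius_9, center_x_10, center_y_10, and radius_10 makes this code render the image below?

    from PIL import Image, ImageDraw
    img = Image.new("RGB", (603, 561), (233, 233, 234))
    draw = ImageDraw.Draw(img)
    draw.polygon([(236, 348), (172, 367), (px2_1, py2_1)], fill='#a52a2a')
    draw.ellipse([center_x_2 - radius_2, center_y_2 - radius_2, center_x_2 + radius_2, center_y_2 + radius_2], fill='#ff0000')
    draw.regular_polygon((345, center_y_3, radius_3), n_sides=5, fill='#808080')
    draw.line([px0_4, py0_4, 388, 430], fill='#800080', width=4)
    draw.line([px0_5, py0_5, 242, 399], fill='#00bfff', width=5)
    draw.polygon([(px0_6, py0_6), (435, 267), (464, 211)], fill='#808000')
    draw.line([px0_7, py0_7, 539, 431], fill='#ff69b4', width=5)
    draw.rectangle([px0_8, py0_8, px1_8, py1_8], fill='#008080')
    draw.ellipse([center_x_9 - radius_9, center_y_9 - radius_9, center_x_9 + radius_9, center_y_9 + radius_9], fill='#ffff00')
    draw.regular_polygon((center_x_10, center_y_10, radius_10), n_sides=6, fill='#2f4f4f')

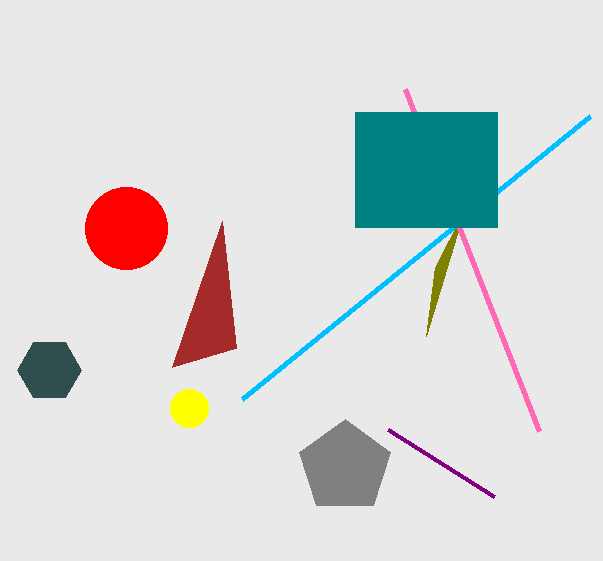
px2_1 = 222; py2_1 = 221; center_x_2 = 126; center_y_2 = 228; radius_2 = 41; center_y_3 = 467; radius_3 = 48; px0_4 = 494; py0_4 = 497; px0_5 = 590; py0_5 = 116; px0_6 = 426; py0_6 = 336; px0_7 = 405; py0_7 = 89; px0_8 = 355; py0_8 = 112; px1_8 = 497; py1_8 = 227; center_x_9 = 189; center_y_9 = 408; radius_9 = 19; center_x_10 = 49; center_y_10 = 370; radius_10 = 32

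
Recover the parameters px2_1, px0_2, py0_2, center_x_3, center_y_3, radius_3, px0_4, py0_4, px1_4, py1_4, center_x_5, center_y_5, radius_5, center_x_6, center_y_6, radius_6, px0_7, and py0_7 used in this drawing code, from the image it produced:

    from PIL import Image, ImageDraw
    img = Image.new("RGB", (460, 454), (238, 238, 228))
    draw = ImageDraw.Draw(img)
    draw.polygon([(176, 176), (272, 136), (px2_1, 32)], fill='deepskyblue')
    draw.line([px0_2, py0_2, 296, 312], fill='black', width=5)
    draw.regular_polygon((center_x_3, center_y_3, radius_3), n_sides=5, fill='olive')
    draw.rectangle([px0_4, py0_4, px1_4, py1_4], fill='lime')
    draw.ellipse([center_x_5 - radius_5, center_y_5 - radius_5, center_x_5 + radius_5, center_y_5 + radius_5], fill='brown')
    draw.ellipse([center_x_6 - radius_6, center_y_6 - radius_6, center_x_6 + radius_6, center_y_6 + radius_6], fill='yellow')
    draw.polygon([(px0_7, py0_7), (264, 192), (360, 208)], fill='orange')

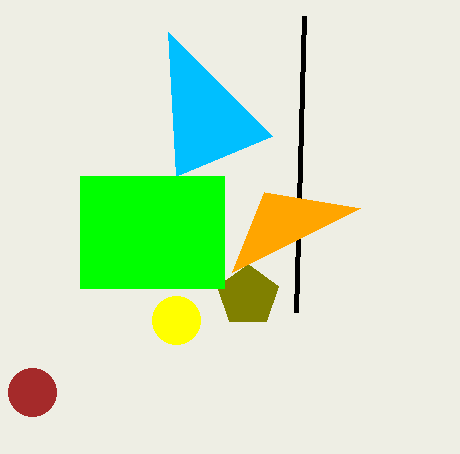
px2_1 = 168
px0_2 = 304
py0_2 = 16
center_x_3 = 248
center_y_3 = 296
radius_3 = 32
px0_4 = 80
py0_4 = 176
px1_4 = 224
py1_4 = 288
center_x_5 = 32
center_y_5 = 392
radius_5 = 24
center_x_6 = 176
center_y_6 = 320
radius_6 = 24
px0_7 = 232
py0_7 = 272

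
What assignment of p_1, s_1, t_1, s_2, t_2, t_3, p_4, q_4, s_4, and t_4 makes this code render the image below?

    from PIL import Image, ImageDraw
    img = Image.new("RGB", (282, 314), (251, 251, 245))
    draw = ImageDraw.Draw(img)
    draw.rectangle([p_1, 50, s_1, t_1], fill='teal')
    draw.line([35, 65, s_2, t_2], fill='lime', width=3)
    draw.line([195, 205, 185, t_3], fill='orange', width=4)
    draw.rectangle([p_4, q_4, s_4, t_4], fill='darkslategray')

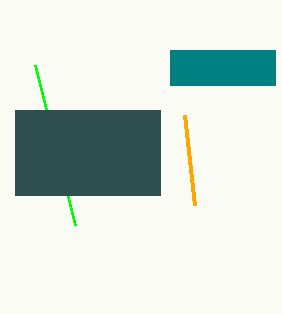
p_1 = 170; s_1 = 275; t_1 = 85; s_2 = 75; t_2 = 225; t_3 = 115; p_4 = 15; q_4 = 110; s_4 = 160; t_4 = 195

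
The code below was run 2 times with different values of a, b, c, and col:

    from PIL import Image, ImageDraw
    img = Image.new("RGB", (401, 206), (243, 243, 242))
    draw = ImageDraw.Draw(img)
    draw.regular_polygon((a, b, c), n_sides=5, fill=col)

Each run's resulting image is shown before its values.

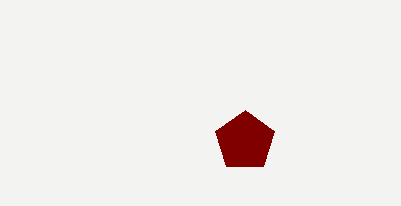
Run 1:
a = 245; b = 141; c = 31; col = 'maroon'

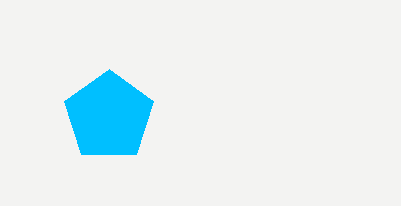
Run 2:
a = 109
b = 116
c = 47
col = 'deepskyblue'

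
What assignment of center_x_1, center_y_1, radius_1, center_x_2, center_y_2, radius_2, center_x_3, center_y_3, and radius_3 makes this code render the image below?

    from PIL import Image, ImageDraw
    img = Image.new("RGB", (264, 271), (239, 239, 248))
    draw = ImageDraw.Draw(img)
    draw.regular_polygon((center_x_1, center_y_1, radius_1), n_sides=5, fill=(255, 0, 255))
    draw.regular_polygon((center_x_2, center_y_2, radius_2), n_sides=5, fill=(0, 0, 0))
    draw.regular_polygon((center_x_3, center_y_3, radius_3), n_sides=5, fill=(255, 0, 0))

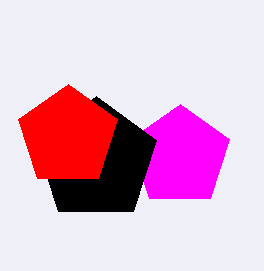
center_x_1 = 180; center_y_1 = 156; radius_1 = 52; center_x_2 = 96; center_y_2 = 160; radius_2 = 64; center_x_3 = 68; center_y_3 = 136; radius_3 = 52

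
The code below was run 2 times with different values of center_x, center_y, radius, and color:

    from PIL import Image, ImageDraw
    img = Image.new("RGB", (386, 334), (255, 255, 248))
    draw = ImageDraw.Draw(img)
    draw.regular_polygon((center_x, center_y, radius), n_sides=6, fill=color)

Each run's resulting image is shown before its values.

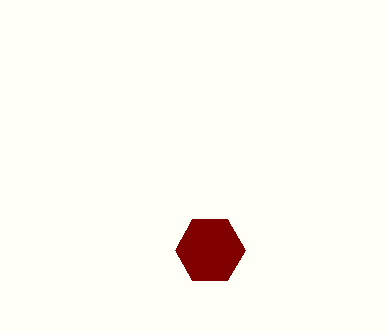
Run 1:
center_x = 210
center_y = 250
radius = 35
color = 'maroon'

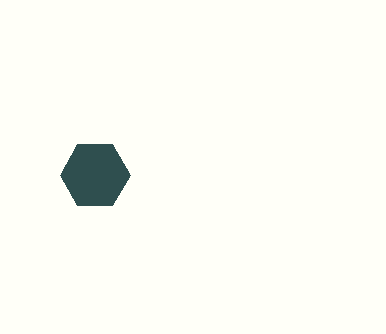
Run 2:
center_x = 95, center_y = 175, radius = 35, color = 'darkslategray'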